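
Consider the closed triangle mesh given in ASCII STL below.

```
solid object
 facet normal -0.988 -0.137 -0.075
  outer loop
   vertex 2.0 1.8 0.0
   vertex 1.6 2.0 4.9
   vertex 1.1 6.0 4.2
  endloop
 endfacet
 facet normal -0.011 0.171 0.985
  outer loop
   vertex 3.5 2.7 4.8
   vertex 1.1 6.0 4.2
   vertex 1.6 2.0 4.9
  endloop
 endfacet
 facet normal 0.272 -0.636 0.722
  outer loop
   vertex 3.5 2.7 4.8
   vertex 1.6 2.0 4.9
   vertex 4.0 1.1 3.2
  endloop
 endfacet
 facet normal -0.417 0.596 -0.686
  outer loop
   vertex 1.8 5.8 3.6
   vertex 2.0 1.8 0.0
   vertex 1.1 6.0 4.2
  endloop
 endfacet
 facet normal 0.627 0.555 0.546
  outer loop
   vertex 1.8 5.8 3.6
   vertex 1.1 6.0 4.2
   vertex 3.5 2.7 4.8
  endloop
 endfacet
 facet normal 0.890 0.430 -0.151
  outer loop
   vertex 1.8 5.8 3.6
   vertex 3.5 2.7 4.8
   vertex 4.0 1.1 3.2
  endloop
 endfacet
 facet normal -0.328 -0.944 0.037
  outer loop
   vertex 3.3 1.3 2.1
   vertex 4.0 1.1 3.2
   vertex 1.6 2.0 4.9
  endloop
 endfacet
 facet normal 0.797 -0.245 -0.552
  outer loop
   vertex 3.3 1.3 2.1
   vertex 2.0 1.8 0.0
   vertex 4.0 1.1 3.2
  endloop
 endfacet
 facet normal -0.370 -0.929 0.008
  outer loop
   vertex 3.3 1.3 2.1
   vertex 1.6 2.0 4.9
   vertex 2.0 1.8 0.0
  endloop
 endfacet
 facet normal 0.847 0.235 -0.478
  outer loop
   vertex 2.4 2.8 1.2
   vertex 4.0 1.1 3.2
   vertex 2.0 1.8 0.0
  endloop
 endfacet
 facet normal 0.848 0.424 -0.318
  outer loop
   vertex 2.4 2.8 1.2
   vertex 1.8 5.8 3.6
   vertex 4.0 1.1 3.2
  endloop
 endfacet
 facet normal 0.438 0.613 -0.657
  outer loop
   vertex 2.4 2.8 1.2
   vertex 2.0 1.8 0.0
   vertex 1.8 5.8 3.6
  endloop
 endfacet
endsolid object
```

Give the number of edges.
18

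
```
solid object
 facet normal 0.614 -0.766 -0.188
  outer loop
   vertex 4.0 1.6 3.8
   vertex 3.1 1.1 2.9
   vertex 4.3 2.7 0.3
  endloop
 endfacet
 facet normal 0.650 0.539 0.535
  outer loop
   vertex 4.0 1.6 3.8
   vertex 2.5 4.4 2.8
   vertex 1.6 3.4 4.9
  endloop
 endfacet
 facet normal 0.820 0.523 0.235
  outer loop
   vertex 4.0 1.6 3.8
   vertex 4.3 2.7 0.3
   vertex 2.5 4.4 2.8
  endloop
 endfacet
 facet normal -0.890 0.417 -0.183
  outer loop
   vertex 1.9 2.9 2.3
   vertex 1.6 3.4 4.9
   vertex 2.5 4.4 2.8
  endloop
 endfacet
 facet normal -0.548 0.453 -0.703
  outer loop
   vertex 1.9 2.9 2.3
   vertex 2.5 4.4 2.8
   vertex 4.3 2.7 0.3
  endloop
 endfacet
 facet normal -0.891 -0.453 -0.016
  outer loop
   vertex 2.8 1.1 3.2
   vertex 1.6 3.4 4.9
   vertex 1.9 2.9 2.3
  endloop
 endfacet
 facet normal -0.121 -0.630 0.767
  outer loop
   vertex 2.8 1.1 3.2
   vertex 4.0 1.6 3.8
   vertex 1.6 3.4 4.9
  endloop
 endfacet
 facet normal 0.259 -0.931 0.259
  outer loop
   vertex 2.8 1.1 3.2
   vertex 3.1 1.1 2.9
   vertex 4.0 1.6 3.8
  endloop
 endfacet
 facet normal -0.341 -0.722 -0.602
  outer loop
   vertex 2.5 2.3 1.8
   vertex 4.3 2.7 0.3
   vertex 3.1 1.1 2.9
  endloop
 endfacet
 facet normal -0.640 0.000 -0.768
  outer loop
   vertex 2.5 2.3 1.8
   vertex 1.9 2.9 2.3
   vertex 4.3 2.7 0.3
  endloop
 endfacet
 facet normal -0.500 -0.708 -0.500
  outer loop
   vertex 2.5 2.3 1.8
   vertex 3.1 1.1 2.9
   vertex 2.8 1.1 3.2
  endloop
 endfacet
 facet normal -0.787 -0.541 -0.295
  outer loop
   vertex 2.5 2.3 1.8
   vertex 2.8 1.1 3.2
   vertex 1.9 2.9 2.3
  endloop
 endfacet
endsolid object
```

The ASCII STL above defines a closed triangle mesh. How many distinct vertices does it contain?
8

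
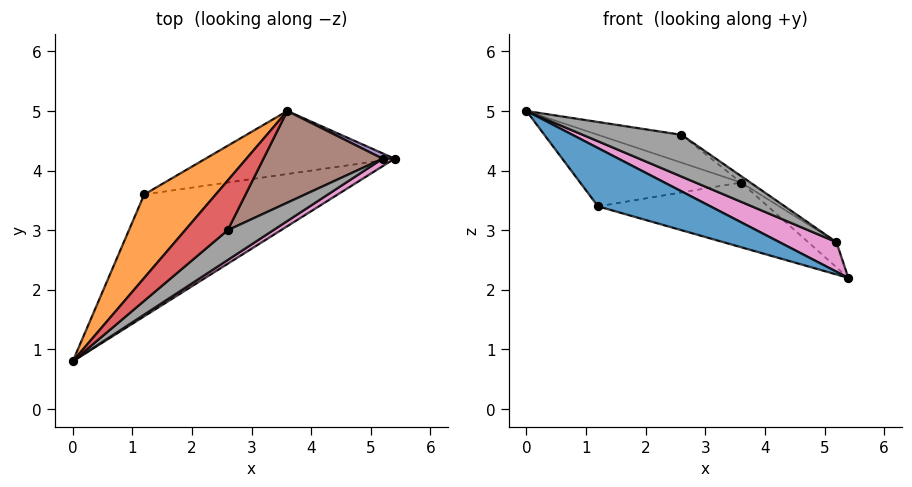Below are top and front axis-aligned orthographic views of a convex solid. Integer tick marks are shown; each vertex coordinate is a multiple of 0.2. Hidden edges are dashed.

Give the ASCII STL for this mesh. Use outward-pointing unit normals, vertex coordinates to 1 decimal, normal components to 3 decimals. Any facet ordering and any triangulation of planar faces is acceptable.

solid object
 facet normal -0.192 -0.423 -0.885
  outer loop
   vertex 1.2 3.6 3.4
   vertex 5.4 4.2 2.2
   vertex 0.0 0.8 5.0
  endloop
 endfacet
 facet normal -0.452 0.581 0.677
  outer loop
   vertex 1.2 3.6 3.4
   vertex 0.0 0.8 5.0
   vertex 3.6 5.0 3.8
  endloop
 endfacet
 facet normal -0.289 0.686 -0.668
  outer loop
   vertex 1.2 3.6 3.4
   vertex 3.6 5.0 3.8
   vertex 5.4 4.2 2.2
  endloop
 endfacet
 facet normal -0.269 0.471 0.840
  outer loop
   vertex 2.6 3.0 4.6
   vertex 3.6 5.0 3.8
   vertex 0.0 0.8 5.0
  endloop
 endfacet
 facet normal 0.526 0.832 0.175
  outer loop
   vertex 5.2 4.2 2.8
   vertex 5.4 4.2 2.2
   vertex 3.6 5.0 3.8
  endloop
 endfacet
 facet normal 0.550 0.058 0.833
  outer loop
   vertex 5.2 4.2 2.8
   vertex 3.6 5.0 3.8
   vertex 2.6 3.0 4.6
  endloop
 endfacet
 facet normal 0.594 -0.780 0.198
  outer loop
   vertex 5.2 4.2 2.8
   vertex 0.0 0.8 5.0
   vertex 5.4 4.2 2.2
  endloop
 endfacet
 facet normal 0.614 -0.642 0.459
  outer loop
   vertex 5.2 4.2 2.8
   vertex 2.6 3.0 4.6
   vertex 0.0 0.8 5.0
  endloop
 endfacet
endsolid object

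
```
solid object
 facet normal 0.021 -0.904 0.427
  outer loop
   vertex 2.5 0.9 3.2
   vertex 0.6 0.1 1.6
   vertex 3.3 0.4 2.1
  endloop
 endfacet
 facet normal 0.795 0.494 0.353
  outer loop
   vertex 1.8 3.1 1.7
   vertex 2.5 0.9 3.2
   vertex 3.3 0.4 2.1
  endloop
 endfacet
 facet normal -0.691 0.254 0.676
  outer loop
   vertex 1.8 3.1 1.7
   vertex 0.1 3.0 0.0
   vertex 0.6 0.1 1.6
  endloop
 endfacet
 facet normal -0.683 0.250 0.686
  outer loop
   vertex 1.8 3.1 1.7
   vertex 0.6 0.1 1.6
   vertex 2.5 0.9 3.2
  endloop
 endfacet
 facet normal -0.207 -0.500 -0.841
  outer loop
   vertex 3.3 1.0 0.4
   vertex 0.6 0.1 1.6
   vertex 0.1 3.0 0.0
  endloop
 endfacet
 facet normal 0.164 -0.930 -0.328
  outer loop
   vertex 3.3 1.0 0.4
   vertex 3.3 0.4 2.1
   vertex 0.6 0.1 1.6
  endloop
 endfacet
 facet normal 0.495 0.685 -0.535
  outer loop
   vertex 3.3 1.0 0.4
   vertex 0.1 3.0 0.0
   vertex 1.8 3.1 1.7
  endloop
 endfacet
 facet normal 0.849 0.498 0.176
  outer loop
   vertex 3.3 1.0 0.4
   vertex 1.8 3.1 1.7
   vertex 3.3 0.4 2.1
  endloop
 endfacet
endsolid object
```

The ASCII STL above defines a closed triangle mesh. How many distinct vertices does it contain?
6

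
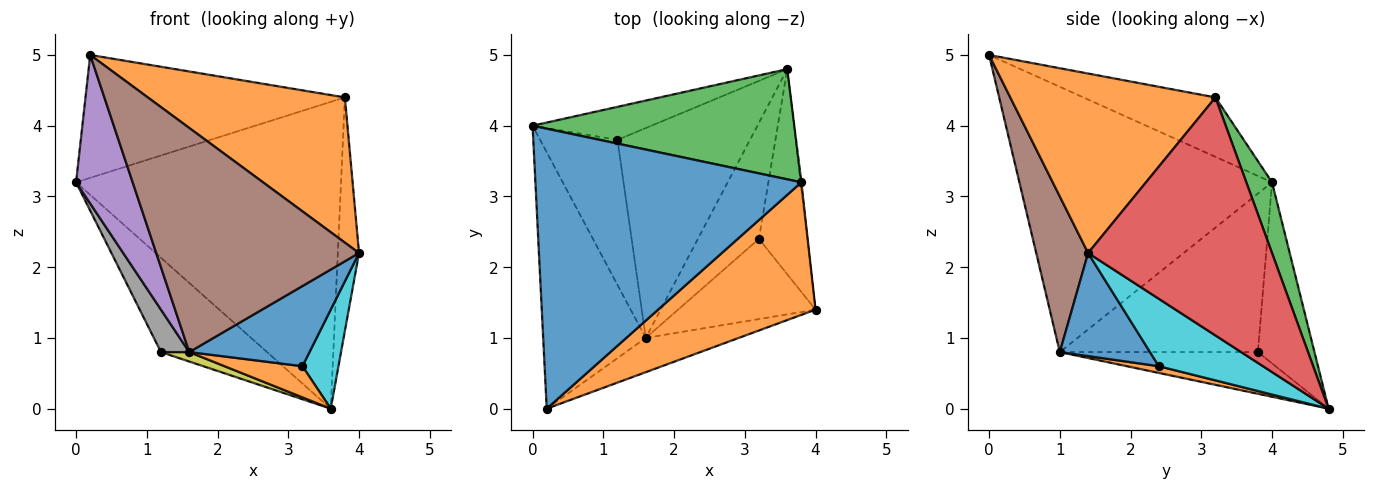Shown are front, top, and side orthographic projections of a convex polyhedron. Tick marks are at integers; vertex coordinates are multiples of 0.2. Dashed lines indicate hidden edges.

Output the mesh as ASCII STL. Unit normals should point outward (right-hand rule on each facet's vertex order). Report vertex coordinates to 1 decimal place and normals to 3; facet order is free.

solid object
 facet normal -0.200 0.394 0.897
  outer loop
   vertex 3.8 3.2 4.4
   vertex 0.0 4.0 3.2
   vertex 0.2 0.0 5.0
  endloop
 endfacet
 facet normal 0.610 -0.586 0.534
  outer loop
   vertex 3.8 3.2 4.4
   vertex 0.2 0.0 5.0
   vertex 4.0 1.4 2.2
  endloop
 endfacet
 facet normal 0.091 0.937 0.337
  outer loop
   vertex 3.8 3.2 4.4
   vertex 3.6 4.8 0.0
   vertex 0.0 4.0 3.2
  endloop
 endfacet
 facet normal 0.993 0.115 -0.003
  outer loop
   vertex 3.8 3.2 4.4
   vertex 4.0 1.4 2.2
   vertex 3.6 4.8 0.0
  endloop
 endfacet
 facet normal -0.913 -0.205 -0.353
  outer loop
   vertex 1.6 1.0 0.8
   vertex 0.2 0.0 5.0
   vertex 0.0 4.0 3.2
  endloop
 endfacet
 facet normal 0.245 -0.958 -0.146
  outer loop
   vertex 1.6 1.0 0.8
   vertex 4.0 1.4 2.2
   vertex 0.2 0.0 5.0
  endloop
 endfacet
 facet normal -0.450 0.843 -0.295
  outer loop
   vertex 1.2 3.8 0.8
   vertex 0.0 4.0 3.2
   vertex 3.6 4.8 0.0
  endloop
 endfacet
 facet normal -0.891 -0.127 -0.435
  outer loop
   vertex 1.2 3.8 0.8
   vertex 1.6 1.0 0.8
   vertex 0.0 4.0 3.2
  endloop
 endfacet
 facet normal -0.300 -0.043 -0.953
  outer loop
   vertex 1.2 3.8 0.8
   vertex 3.6 4.8 0.0
   vertex 1.6 1.0 0.8
  endloop
 endfacet
 facet normal 0.783 -0.271 -0.560
  outer loop
   vertex 3.2 2.4 0.6
   vertex 3.6 4.8 0.0
   vertex 4.0 1.4 2.2
  endloop
 endfacet
 facet normal 0.469 -0.625 -0.625
  outer loop
   vertex 3.2 2.4 0.6
   vertex 4.0 1.4 2.2
   vertex 1.6 1.0 0.8
  endloop
 endfacet
 facet normal 0.105 -0.258 -0.960
  outer loop
   vertex 3.2 2.4 0.6
   vertex 1.6 1.0 0.8
   vertex 3.6 4.8 0.0
  endloop
 endfacet
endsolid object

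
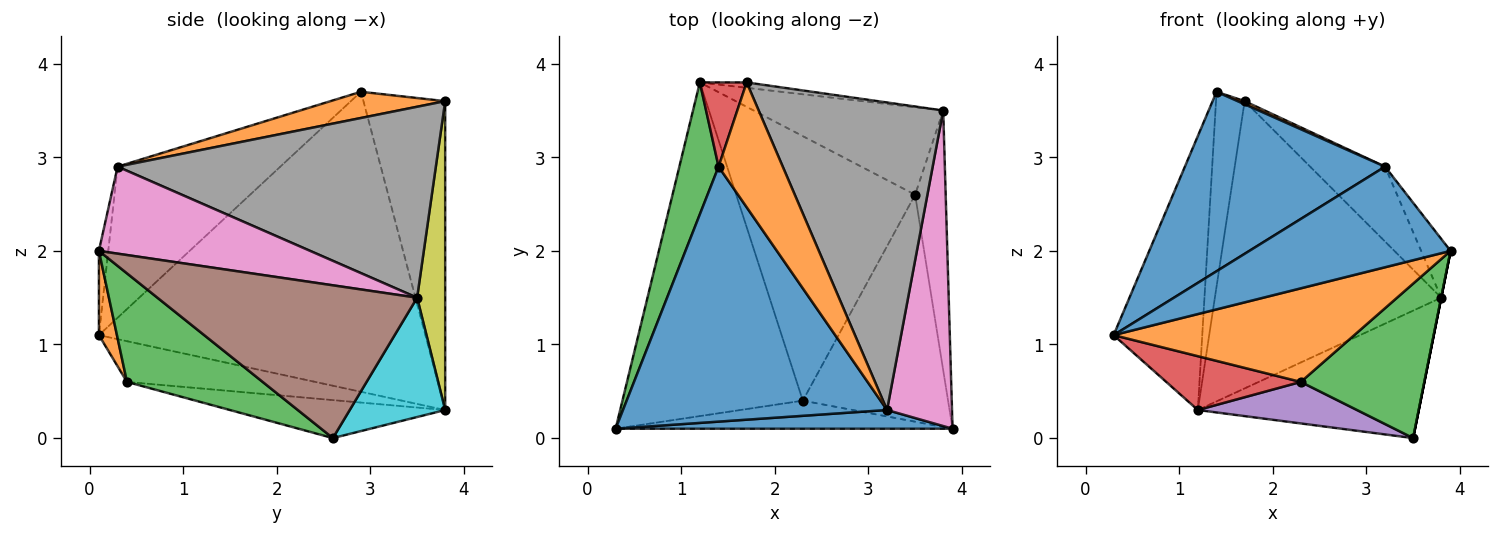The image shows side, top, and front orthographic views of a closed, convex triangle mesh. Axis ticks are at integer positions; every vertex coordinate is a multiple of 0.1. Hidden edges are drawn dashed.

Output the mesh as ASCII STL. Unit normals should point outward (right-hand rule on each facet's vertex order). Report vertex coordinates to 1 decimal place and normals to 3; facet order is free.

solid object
 facet normal -0.046 -0.982 0.183
  outer loop
   vertex 3.2 0.3 2.9
   vertex 0.3 0.1 1.1
   vertex 3.9 0.1 2.0
  endloop
 endfacet
 facet normal 0.072 -0.955 -0.287
  outer loop
   vertex 2.3 0.4 0.6
   vertex 3.9 0.1 2.0
   vertex 0.3 0.1 1.1
  endloop
 endfacet
 facet normal 0.526 -0.479 -0.703
  outer loop
   vertex 2.3 0.4 0.6
   vertex 3.5 2.6 0.0
   vertex 3.9 0.1 2.0
  endloop
 endfacet
 facet normal -0.218 -0.155 -0.964
  outer loop
   vertex 2.3 0.4 0.6
   vertex 0.3 0.1 1.1
   vertex 1.2 3.8 0.3
  endloop
 endfacet
 facet normal -0.205 -0.152 -0.967
  outer loop
   vertex 2.3 0.4 0.6
   vertex 1.2 3.8 0.3
   vertex 3.5 2.6 0.0
  endloop
 endfacet
 facet normal 0.981 0.000 -0.196
  outer loop
   vertex 3.8 3.5 1.5
   vertex 3.9 0.1 2.0
   vertex 3.5 2.6 0.0
  endloop
 endfacet
 facet normal 0.796 0.111 0.595
  outer loop
   vertex 3.8 3.5 1.5
   vertex 3.2 0.3 2.9
   vertex 3.9 0.1 2.0
  endloop
 endfacet
 facet normal 0.709 0.167 0.685
  outer loop
   vertex 3.8 3.5 1.5
   vertex 1.7 3.8 3.6
   vertex 3.2 0.3 2.9
  endloop
 endfacet
 facet normal 0.123 0.992 -0.019
  outer loop
   vertex 3.8 3.5 1.5
   vertex 1.2 3.8 0.3
   vertex 1.7 3.8 3.6
  endloop
 endfacet
 facet normal 0.336 0.777 -0.533
  outer loop
   vertex 3.8 3.5 1.5
   vertex 3.5 2.6 0.0
   vertex 1.2 3.8 0.3
  endloop
 endfacet
 facet normal -0.424 -0.521 0.741
  outer loop
   vertex 1.4 2.9 3.7
   vertex 0.3 0.1 1.1
   vertex 3.2 0.3 2.9
  endloop
 endfacet
 facet normal 0.378 -0.023 0.926
  outer loop
   vertex 1.4 2.9 3.7
   vertex 3.2 0.3 2.9
   vertex 1.7 3.8 3.6
  endloop
 endfacet
 facet normal -0.957 0.260 0.125
  outer loop
   vertex 1.4 2.9 3.7
   vertex 1.2 3.8 0.3
   vertex 0.3 0.1 1.1
  endloop
 endfacet
 facet normal -0.934 0.327 0.142
  outer loop
   vertex 1.4 2.9 3.7
   vertex 1.7 3.8 3.6
   vertex 1.2 3.8 0.3
  endloop
 endfacet
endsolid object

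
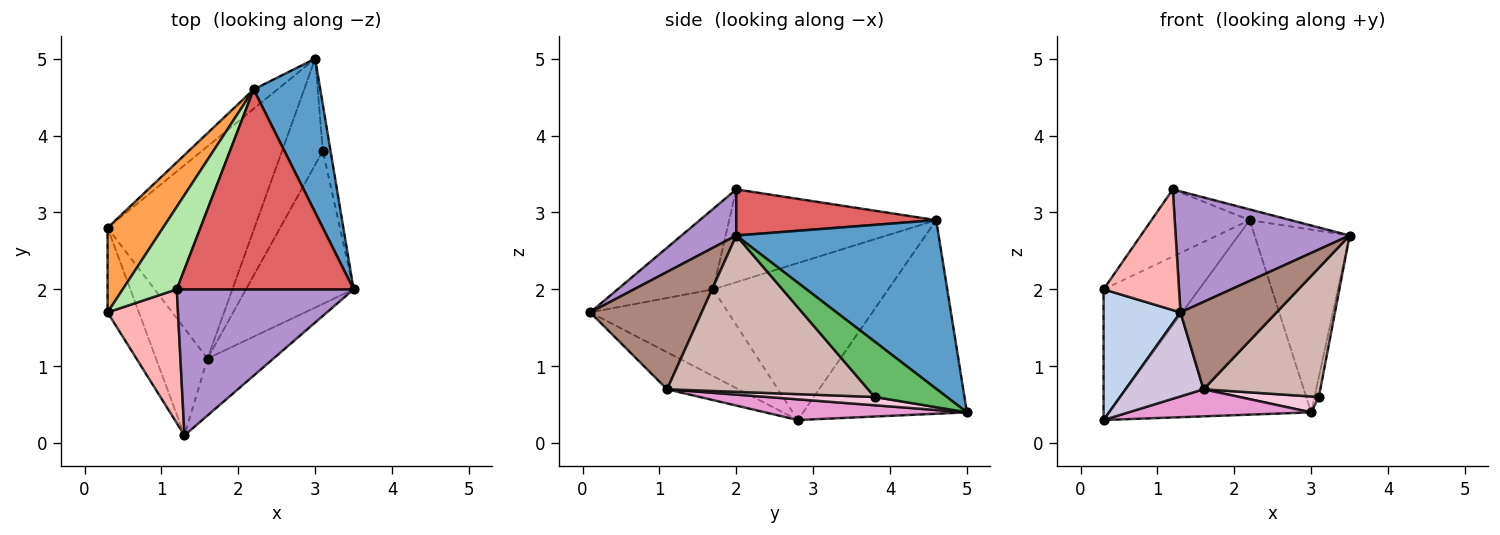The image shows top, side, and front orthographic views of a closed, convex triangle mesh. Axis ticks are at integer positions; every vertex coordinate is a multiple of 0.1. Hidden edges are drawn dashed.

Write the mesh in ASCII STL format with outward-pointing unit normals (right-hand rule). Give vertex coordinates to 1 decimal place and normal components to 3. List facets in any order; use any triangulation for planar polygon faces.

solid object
 facet normal 0.852 0.400 0.337
  outer loop
   vertex 2.2 4.6 2.9
   vertex 3.5 2.0 2.7
   vertex 3.0 5.0 0.4
  endloop
 endfacet
 facet normal -0.833 -0.464 -0.300
  outer loop
   vertex 0.3 2.8 0.3
   vertex 1.3 0.1 1.7
   vertex 0.3 1.7 2.0
  endloop
 endfacet
 facet normal -0.838 0.457 0.296
  outer loop
   vertex 0.3 2.8 0.3
   vertex 0.3 1.7 2.0
   vertex 2.2 4.6 2.9
  endloop
 endfacet
 facet normal -0.628 0.774 -0.077
  outer loop
   vertex 0.3 2.8 0.3
   vertex 2.2 4.6 2.9
   vertex 3.0 5.0 0.4
  endloop
 endfacet
 facet normal 0.989 0.060 -0.137
  outer loop
   vertex 3.1 3.8 0.6
   vertex 3.0 5.0 0.4
   vertex 3.5 2.0 2.7
  endloop
 endfacet
 facet normal -0.799 0.379 0.466
  outer loop
   vertex 1.2 2.0 3.3
   vertex 2.2 4.6 2.9
   vertex 0.3 1.7 2.0
  endloop
 endfacet
 facet normal 0.252 0.052 0.966
  outer loop
   vertex 1.2 2.0 3.3
   vertex 3.5 2.0 2.7
   vertex 2.2 4.6 2.9
  endloop
 endfacet
 facet normal -0.647 -0.511 0.566
  outer loop
   vertex 1.2 2.0 3.3
   vertex 0.3 1.7 2.0
   vertex 1.3 0.1 1.7
  endloop
 endfacet
 facet normal 0.197 -0.625 0.755
  outer loop
   vertex 1.2 2.0 3.3
   vertex 1.3 0.1 1.7
   vertex 3.5 2.0 2.7
  endloop
 endfacet
 facet normal -0.492 -0.537 -0.685
  outer loop
   vertex 1.6 1.1 0.7
   vertex 1.3 0.1 1.7
   vertex 0.3 2.8 0.3
  endloop
 endfacet
 facet normal 0.697 -0.601 -0.392
  outer loop
   vertex 1.6 1.1 0.7
   vertex 3.5 2.0 2.7
   vertex 1.3 0.1 1.7
  endloop
 endfacet
 facet normal 0.743 -0.432 -0.512
  outer loop
   vertex 1.6 1.1 0.7
   vertex 3.1 3.8 0.6
   vertex 3.5 2.0 2.7
  endloop
 endfacet
 facet normal 0.138 -0.125 -0.982
  outer loop
   vertex 1.6 1.1 0.7
   vertex 0.3 2.8 0.3
   vertex 3.0 5.0 0.4
  endloop
 endfacet
 facet normal 0.197 -0.145 -0.970
  outer loop
   vertex 1.6 1.1 0.7
   vertex 3.0 5.0 0.4
   vertex 3.1 3.8 0.6
  endloop
 endfacet
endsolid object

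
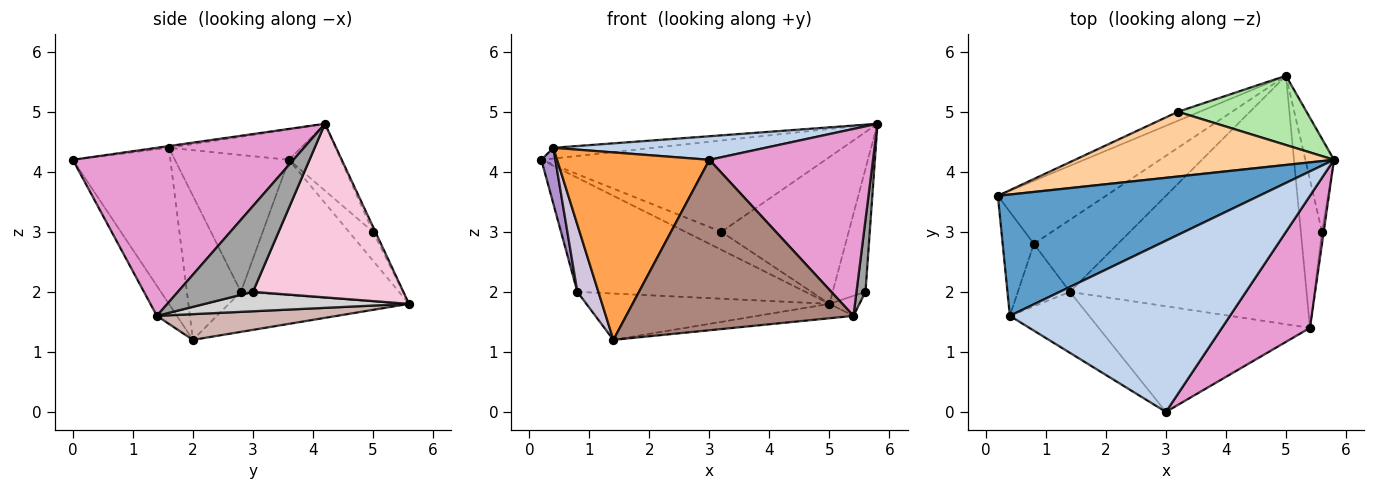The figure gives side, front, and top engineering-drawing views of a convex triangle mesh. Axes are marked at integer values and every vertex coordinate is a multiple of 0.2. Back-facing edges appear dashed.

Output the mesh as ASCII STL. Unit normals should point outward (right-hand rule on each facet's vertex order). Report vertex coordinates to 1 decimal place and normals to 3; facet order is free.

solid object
 facet normal -0.115 0.087 0.989
  outer loop
   vertex 0.4 1.6 4.4
   vertex 5.8 4.2 4.8
   vertex 0.2 3.6 4.2
  endloop
 endfacet
 facet normal -0.008 -0.136 0.991
  outer loop
   vertex 0.4 1.6 4.4
   vertex 3.0 0.0 4.2
   vertex 5.8 4.2 4.8
  endloop
 endfacet
 facet normal -0.520 -0.812 -0.264
  outer loop
   vertex 0.4 1.6 4.4
   vertex 1.4 2.0 1.2
   vertex 3.0 0.0 4.2
  endloop
 endfacet
 facet normal -0.148 0.807 0.572
  outer loop
   vertex 3.2 5.0 3.0
   vertex 0.2 3.6 4.2
   vertex 5.8 4.2 4.8
  endloop
 endfacet
 facet normal -0.512 0.768 -0.384
  outer loop
   vertex 3.2 5.0 3.0
   vertex 5.0 5.6 1.8
   vertex 0.2 3.6 4.2
  endloop
 endfacet
 facet normal -0.017 0.904 0.427
  outer loop
   vertex 3.2 5.0 3.0
   vertex 5.8 4.2 4.8
   vertex 5.0 5.6 1.8
  endloop
 endfacet
 facet normal -0.519 0.748 -0.414
  outer loop
   vertex 0.8 2.8 2.0
   vertex 0.2 3.6 4.2
   vertex 5.0 5.6 1.8
  endloop
 endfacet
 facet normal -0.372 0.502 -0.781
  outer loop
   vertex 0.8 2.8 2.0
   vertex 5.0 5.6 1.8
   vertex 1.4 2.0 1.2
  endloop
 endfacet
 facet normal -0.968 -0.119 -0.221
  outer loop
   vertex 0.8 2.8 2.0
   vertex 0.4 1.6 4.4
   vertex 0.2 3.6 4.2
  endloop
 endfacet
 facet normal -0.883 -0.344 -0.319
  outer loop
   vertex 0.8 2.8 2.0
   vertex 1.4 2.0 1.2
   vertex 0.4 1.6 4.4
  endloop
 endfacet
 facet normal -0.075 -0.848 -0.525
  outer loop
   vertex 5.4 1.4 1.6
   vertex 3.0 0.0 4.2
   vertex 1.4 2.0 1.2
  endloop
 endfacet
 facet normal 0.108 0.058 -0.992
  outer loop
   vertex 5.4 1.4 1.6
   vertex 1.4 2.0 1.2
   vertex 5.0 5.6 1.8
  endloop
 endfacet
 facet normal 0.740 -0.549 0.388
  outer loop
   vertex 5.4 1.4 1.6
   vertex 5.8 4.2 4.8
   vertex 3.0 0.0 4.2
  endloop
 endfacet
 facet normal 0.965 0.210 -0.159
  outer loop
   vertex 5.6 3.0 2.0
   vertex 5.0 5.6 1.8
   vertex 5.8 4.2 4.8
  endloop
 endfacet
 facet normal 0.993 -0.119 -0.020
  outer loop
   vertex 5.6 3.0 2.0
   vertex 5.8 4.2 4.8
   vertex 5.4 1.4 1.6
  endloop
 endfacet
 facet normal 0.673 0.099 -0.733
  outer loop
   vertex 5.6 3.0 2.0
   vertex 5.4 1.4 1.6
   vertex 5.0 5.6 1.8
  endloop
 endfacet
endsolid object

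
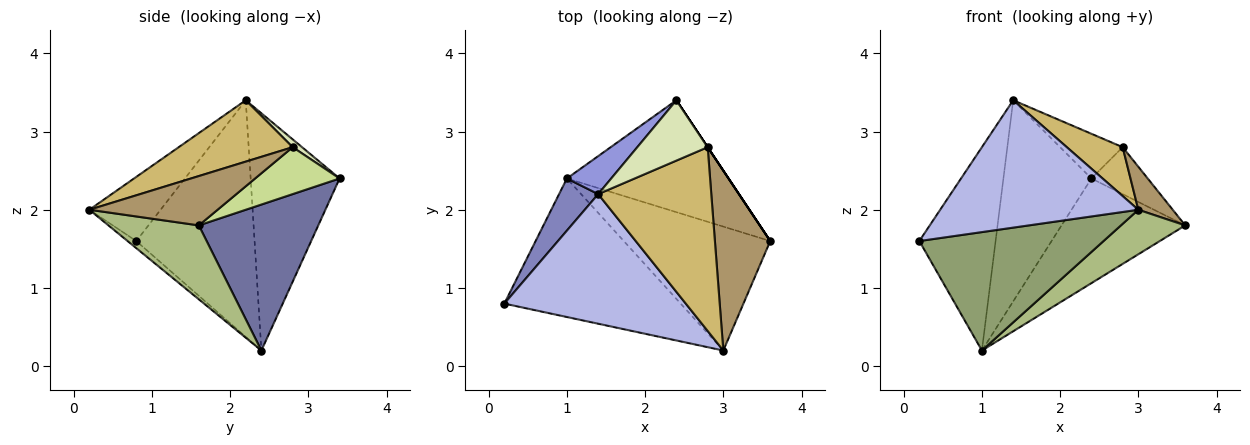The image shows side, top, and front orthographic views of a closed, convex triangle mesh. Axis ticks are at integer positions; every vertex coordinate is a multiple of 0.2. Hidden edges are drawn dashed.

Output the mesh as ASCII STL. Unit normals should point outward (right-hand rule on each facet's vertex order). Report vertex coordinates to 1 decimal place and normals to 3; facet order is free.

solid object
 facet normal 0.551 0.570 -0.610
  outer loop
   vertex 1.0 2.4 0.2
   vertex 2.4 3.4 2.4
   vertex 3.6 1.6 1.8
  endloop
 endfacet
 facet normal -0.833 0.537 0.138
  outer loop
   vertex 1.4 2.2 3.4
   vertex 1.0 2.4 0.2
   vertex 0.2 0.8 1.6
  endloop
 endfacet
 facet normal -0.705 0.697 0.132
  outer loop
   vertex 1.4 2.2 3.4
   vertex 2.4 3.4 2.4
   vertex 1.0 2.4 0.2
  endloop
 endfacet
 facet normal -0.244 -0.680 0.692
  outer loop
   vertex 3.0 0.2 2.0
   vertex 1.4 2.2 3.4
   vertex 0.2 0.8 1.6
  endloop
 endfacet
 facet normal -0.031 -0.649 -0.760
  outer loop
   vertex 3.0 0.2 2.0
   vertex 0.2 0.8 1.6
   vertex 1.0 2.4 0.2
  endloop
 endfacet
 facet normal 0.429 -0.305 -0.850
  outer loop
   vertex 3.0 0.2 2.0
   vertex 1.0 2.4 0.2
   vertex 3.6 1.6 1.8
  endloop
 endfacet
 facet normal 0.832 0.555 0.000
  outer loop
   vertex 2.8 2.8 2.8
   vertex 3.6 1.6 1.8
   vertex 2.4 3.4 2.4
  endloop
 endfacet
 facet normal 0.089 0.593 0.800
  outer loop
   vertex 2.8 2.8 2.8
   vertex 2.4 3.4 2.4
   vertex 1.4 2.2 3.4
  endloop
 endfacet
 facet normal 0.655 -0.176 0.735
  outer loop
   vertex 2.8 2.8 2.8
   vertex 3.0 0.2 2.0
   vertex 3.6 1.6 1.8
  endloop
 endfacet
 facet normal 0.464 -0.228 0.856
  outer loop
   vertex 2.8 2.8 2.8
   vertex 1.4 2.2 3.4
   vertex 3.0 0.2 2.0
  endloop
 endfacet
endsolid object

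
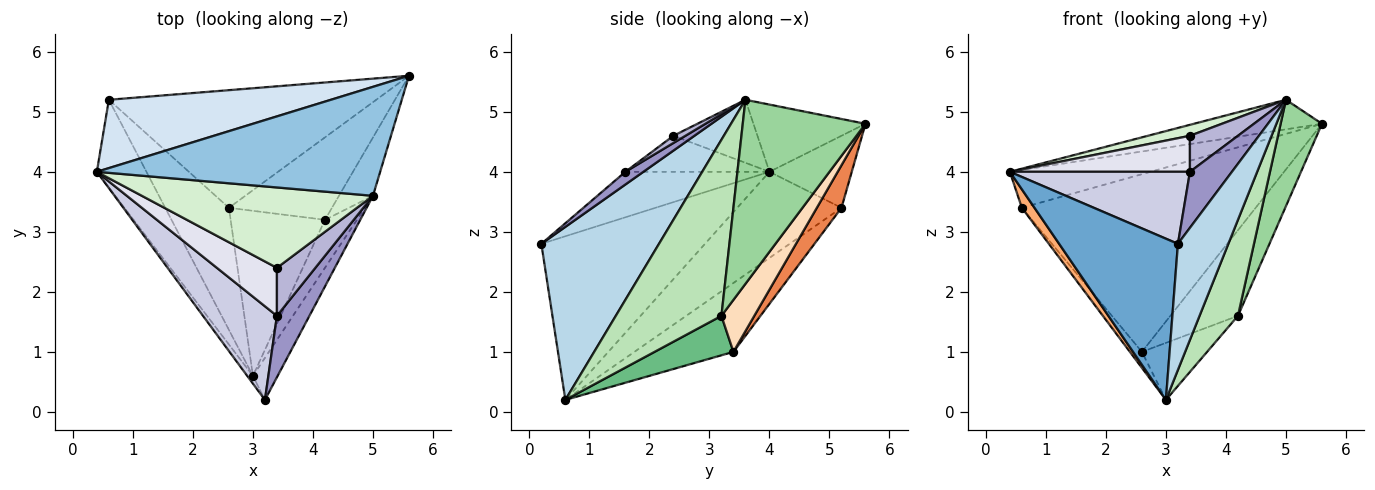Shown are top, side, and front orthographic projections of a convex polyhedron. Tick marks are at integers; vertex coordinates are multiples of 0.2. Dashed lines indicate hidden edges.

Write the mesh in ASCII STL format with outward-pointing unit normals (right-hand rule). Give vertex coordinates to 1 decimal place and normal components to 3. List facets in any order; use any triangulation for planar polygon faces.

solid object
 facet normal -0.809 -0.587 -0.028
  outer loop
   vertex 3.0 0.6 0.2
   vertex 3.2 0.2 2.8
   vertex 0.4 4.0 4.0
  endloop
 endfacet
 facet normal -0.223 0.255 0.941
  outer loop
   vertex 5.0 3.6 5.2
   vertex 5.6 5.6 4.8
   vertex 0.4 4.0 4.0
  endloop
 endfacet
 facet normal 0.911 -0.391 -0.130
  outer loop
   vertex 5.0 3.6 5.2
   vertex 3.2 0.2 2.8
   vertex 3.0 0.6 0.2
  endloop
 endfacet
 facet normal -0.273 0.466 0.842
  outer loop
   vertex 0.6 5.2 3.4
   vertex 0.4 4.0 4.0
   vertex 5.6 5.6 4.8
  endloop
 endfacet
 facet normal 0.088 0.831 -0.550
  outer loop
   vertex 0.6 5.2 3.4
   vertex 5.6 5.6 4.8
   vertex 2.6 3.4 1.0
  endloop
 endfacet
 facet normal -0.862 -0.104 -0.496
  outer loop
   vertex 0.6 5.2 3.4
   vertex 3.0 0.6 0.2
   vertex 0.4 4.0 4.0
  endloop
 endfacet
 facet normal -0.731 0.089 -0.676
  outer loop
   vertex 0.6 5.2 3.4
   vertex 2.6 3.4 1.0
   vertex 3.0 0.6 0.2
  endloop
 endfacet
 facet normal 0.330 0.680 -0.655
  outer loop
   vertex 4.2 3.2 1.6
   vertex 2.6 3.4 1.0
   vertex 5.6 5.6 4.8
  endloop
 endfacet
 facet normal 0.368 0.304 -0.879
  outer loop
   vertex 4.2 3.2 1.6
   vertex 3.0 0.6 0.2
   vertex 2.6 3.4 1.0
  endloop
 endfacet
 facet normal 0.933 -0.315 -0.172
  outer loop
   vertex 4.2 3.2 1.6
   vertex 5.6 5.6 4.8
   vertex 5.0 3.6 5.2
  endloop
 endfacet
 facet normal 0.926 -0.337 -0.168
  outer loop
   vertex 4.2 3.2 1.6
   vertex 5.0 3.6 5.2
   vertex 3.0 0.6 0.2
  endloop
 endfacet
 facet normal -0.261 -0.130 0.957
  outer loop
   vertex 3.4 2.4 4.6
   vertex 5.0 3.6 5.2
   vertex 0.4 4.0 4.0
  endloop
 endfacet
 facet normal 0.278 -0.648 0.709
  outer loop
   vertex 3.4 1.6 4.0
   vertex 3.2 0.2 2.8
   vertex 5.0 3.6 5.2
  endloop
 endfacet
 facet normal 0.148 -0.593 0.791
  outer loop
   vertex 3.4 1.6 4.0
   vertex 5.0 3.6 5.2
   vertex 3.4 2.4 4.6
  endloop
 endfacet
 facet normal -0.438 -0.548 0.712
  outer loop
   vertex 3.4 1.6 4.0
   vertex 0.4 4.0 4.0
   vertex 3.2 0.2 2.8
  endloop
 endfacet
 facet normal -0.433 -0.541 0.721
  outer loop
   vertex 3.4 1.6 4.0
   vertex 3.4 2.4 4.6
   vertex 0.4 4.0 4.0
  endloop
 endfacet
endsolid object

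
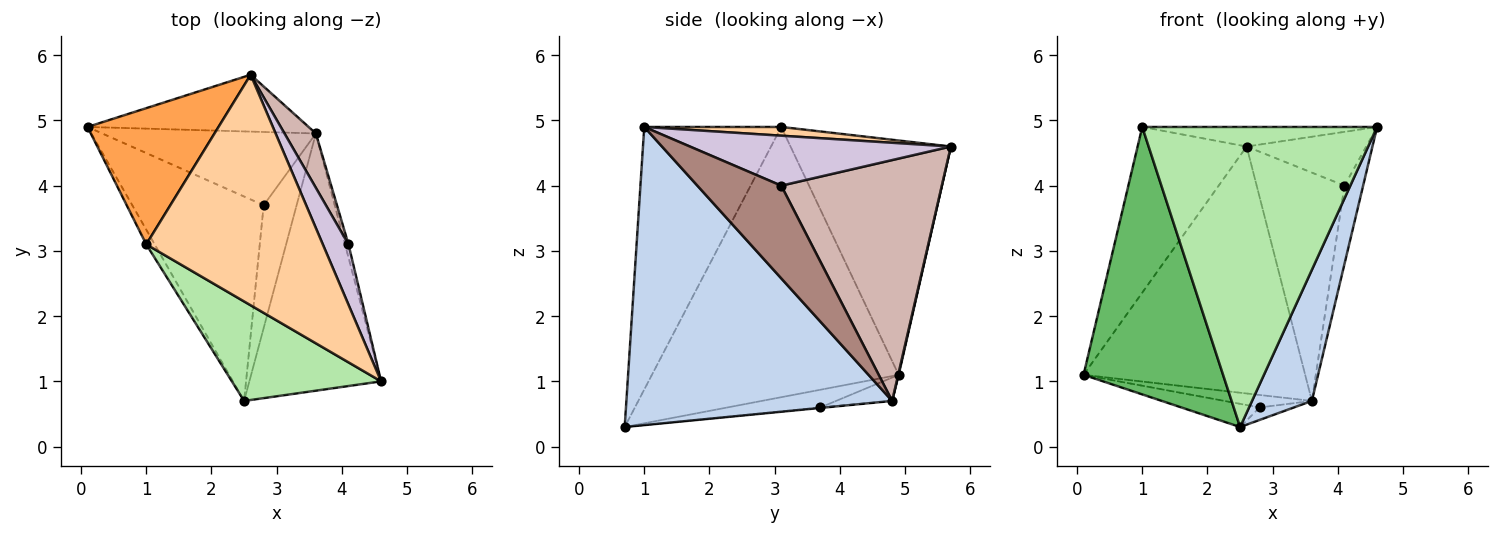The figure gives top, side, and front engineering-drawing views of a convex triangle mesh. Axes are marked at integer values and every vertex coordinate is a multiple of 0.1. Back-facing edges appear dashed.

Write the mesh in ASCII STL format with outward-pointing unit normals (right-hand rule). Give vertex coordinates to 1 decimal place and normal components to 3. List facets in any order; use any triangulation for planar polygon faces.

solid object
 facet normal 0.002 0.975 -0.224
  outer loop
   vertex 3.6 4.8 0.7
   vertex 0.1 4.9 1.1
   vertex 2.6 5.7 4.6
  endloop
 endfacet
 facet normal 0.896 -0.202 -0.396
  outer loop
   vertex 3.6 4.8 0.7
   vertex 4.6 1.0 4.9
   vertex 2.5 0.7 0.3
  endloop
 endfacet
 facet normal -0.751 0.510 0.420
  outer loop
   vertex 1.0 3.1 4.9
   vertex 2.6 5.7 4.6
   vertex 0.1 4.9 1.1
  endloop
 endfacet
 facet normal 0.049 0.084 0.995
  outer loop
   vertex 1.0 3.1 4.9
   vertex 4.6 1.0 4.9
   vertex 2.6 5.7 4.6
  endloop
 endfacet
 facet normal -0.870 -0.492 -0.027
  outer loop
   vertex 1.0 3.1 4.9
   vertex 0.1 4.9 1.1
   vertex 2.5 0.7 0.3
  endloop
 endfacet
 facet normal -0.484 -0.830 0.275
  outer loop
   vertex 1.0 3.1 4.9
   vertex 2.5 0.7 0.3
   vertex 4.6 1.0 4.9
  endloop
 endfacet
 facet normal -0.133 0.112 -0.985
  outer loop
   vertex 2.8 3.7 0.6
   vertex 2.5 0.7 0.3
   vertex 0.1 4.9 1.1
  endloop
 endfacet
 facet normal -0.107 0.167 -0.980
  outer loop
   vertex 2.8 3.7 0.6
   vertex 0.1 4.9 1.1
   vertex 3.6 4.8 0.7
  endloop
 endfacet
 facet normal -0.014 0.101 -0.995
  outer loop
   vertex 2.8 3.7 0.6
   vertex 3.6 4.8 0.7
   vertex 2.5 0.7 0.3
  endloop
 endfacet
 facet normal 0.824 0.377 0.423
  outer loop
   vertex 4.1 3.1 4.0
   vertex 2.6 5.7 4.6
   vertex 4.6 1.0 4.9
  endloop
 endfacet
 facet normal 0.976 0.217 -0.036
  outer loop
   vertex 4.1 3.1 4.0
   vertex 4.6 1.0 4.9
   vertex 3.6 4.8 0.7
  endloop
 endfacet
 facet normal 0.872 0.477 0.114
  outer loop
   vertex 4.1 3.1 4.0
   vertex 3.6 4.8 0.7
   vertex 2.6 5.7 4.6
  endloop
 endfacet
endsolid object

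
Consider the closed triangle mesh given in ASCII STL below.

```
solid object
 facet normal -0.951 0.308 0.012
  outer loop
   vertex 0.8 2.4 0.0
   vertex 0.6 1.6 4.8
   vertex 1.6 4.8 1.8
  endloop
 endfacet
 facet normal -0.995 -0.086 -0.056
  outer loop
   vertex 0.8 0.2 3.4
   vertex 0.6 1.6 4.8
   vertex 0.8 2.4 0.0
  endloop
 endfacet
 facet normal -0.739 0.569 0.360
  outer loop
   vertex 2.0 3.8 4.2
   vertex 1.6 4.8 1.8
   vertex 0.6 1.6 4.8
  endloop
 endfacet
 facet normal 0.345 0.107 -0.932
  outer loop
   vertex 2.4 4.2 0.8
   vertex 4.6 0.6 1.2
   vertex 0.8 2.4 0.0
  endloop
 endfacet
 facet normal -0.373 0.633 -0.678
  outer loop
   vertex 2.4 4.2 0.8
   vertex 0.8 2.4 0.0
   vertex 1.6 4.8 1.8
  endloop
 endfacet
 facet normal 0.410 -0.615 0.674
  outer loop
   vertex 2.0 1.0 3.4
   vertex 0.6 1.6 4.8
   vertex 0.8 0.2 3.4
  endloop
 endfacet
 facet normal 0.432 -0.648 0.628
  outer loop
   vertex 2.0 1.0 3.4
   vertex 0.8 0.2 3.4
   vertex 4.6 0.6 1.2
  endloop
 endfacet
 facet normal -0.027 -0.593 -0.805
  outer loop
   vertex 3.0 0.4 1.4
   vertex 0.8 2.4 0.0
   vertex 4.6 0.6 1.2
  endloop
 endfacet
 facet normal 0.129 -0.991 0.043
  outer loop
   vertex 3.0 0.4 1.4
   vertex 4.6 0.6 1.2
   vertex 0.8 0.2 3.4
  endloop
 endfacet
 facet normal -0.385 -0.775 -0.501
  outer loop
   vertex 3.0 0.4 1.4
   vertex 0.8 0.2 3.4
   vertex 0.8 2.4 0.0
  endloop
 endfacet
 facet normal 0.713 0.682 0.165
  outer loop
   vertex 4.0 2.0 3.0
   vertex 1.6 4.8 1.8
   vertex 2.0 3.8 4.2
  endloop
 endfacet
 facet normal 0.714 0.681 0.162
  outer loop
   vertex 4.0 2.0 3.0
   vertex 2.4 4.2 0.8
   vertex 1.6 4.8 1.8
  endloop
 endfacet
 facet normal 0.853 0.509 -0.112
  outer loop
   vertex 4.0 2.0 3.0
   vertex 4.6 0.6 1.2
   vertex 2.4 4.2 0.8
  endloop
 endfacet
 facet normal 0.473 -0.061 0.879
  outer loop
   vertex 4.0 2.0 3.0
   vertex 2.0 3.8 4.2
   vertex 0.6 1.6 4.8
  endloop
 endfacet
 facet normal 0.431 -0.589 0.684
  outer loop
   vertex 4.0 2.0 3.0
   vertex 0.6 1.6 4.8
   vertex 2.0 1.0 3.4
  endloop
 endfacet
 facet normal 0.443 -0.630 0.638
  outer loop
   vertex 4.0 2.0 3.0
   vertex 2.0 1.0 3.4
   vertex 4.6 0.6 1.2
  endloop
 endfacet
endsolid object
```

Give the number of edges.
24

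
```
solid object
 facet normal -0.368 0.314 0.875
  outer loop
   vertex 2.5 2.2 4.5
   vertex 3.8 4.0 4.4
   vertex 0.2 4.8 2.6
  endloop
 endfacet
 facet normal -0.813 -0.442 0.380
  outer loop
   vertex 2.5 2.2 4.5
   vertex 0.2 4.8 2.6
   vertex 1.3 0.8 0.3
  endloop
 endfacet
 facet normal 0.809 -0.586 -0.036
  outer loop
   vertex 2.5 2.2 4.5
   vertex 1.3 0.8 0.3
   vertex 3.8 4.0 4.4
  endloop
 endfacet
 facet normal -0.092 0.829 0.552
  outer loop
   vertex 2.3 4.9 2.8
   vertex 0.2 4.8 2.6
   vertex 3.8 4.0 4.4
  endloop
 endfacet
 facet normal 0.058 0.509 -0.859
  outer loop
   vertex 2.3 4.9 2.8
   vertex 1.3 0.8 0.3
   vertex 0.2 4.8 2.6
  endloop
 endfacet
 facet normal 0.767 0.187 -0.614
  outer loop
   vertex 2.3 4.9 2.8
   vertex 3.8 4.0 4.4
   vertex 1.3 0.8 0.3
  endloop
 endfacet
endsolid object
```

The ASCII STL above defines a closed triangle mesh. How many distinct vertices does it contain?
5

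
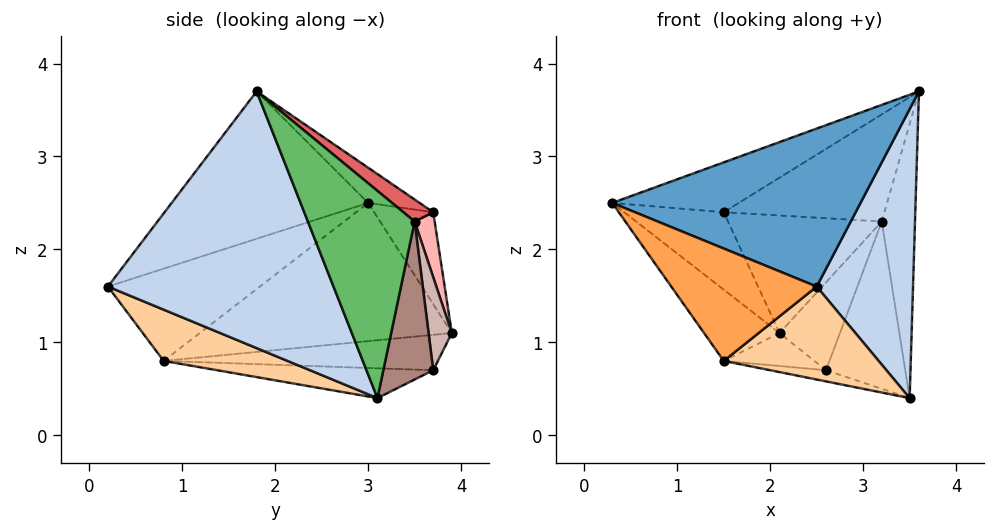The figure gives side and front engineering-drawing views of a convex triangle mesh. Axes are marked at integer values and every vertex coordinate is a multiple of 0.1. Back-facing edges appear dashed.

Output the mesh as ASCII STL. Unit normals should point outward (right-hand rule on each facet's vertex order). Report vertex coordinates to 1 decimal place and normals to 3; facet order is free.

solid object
 facet normal -0.456 -0.576 0.678
  outer loop
   vertex 2.5 0.2 1.6
   vertex 3.6 1.8 3.7
   vertex 0.3 3.0 2.5
  endloop
 endfacet
 facet normal 0.905 -0.386 -0.180
  outer loop
   vertex 3.5 3.1 0.4
   vertex 3.6 1.8 3.7
   vertex 2.5 0.2 1.6
  endloop
 endfacet
 facet normal -0.674 -0.645 0.359
  outer loop
   vertex 1.5 0.8 0.8
   vertex 2.5 0.2 1.6
   vertex 0.3 3.0 2.5
  endloop
 endfacet
 facet normal 0.369 -0.461 -0.807
  outer loop
   vertex 1.5 0.8 0.8
   vertex 3.5 3.1 0.4
   vertex 2.5 0.2 1.6
  endloop
 endfacet
 facet normal 0.951 0.296 0.088
  outer loop
   vertex 3.2 3.5 2.3
   vertex 3.6 1.8 3.7
   vertex 3.5 3.1 0.4
  endloop
 endfacet
 facet normal -0.171 0.421 0.891
  outer loop
   vertex 1.5 3.7 2.4
   vertex 0.3 3.0 2.5
   vertex 3.6 1.8 3.7
  endloop
 endfacet
 facet normal 0.120 0.648 0.752
  outer loop
   vertex 1.5 3.7 2.4
   vertex 3.6 1.8 3.7
   vertex 3.2 3.5 2.3
  endloop
 endfacet
 facet normal 0.126 0.970 0.208
  outer loop
   vertex 2.1 3.9 1.1
   vertex 1.5 3.7 2.4
   vertex 3.2 3.5 2.3
  endloop
 endfacet
 facet normal -0.508 0.855 -0.103
  outer loop
   vertex 2.1 3.9 1.1
   vertex 0.3 3.0 2.5
   vertex 1.5 3.7 2.4
  endloop
 endfacet
 facet normal -0.662 0.198 -0.723
  outer loop
   vertex 2.1 3.9 1.1
   vertex 1.5 0.8 0.8
   vertex 0.3 3.0 2.5
  endloop
 endfacet
 facet normal 0.530 0.843 -0.094
  outer loop
   vertex 2.6 3.7 0.7
   vertex 3.2 3.5 2.3
   vertex 3.5 3.1 0.4
  endloop
 endfacet
 facet normal 0.359 0.933 -0.018
  outer loop
   vertex 2.6 3.7 0.7
   vertex 2.1 3.9 1.1
   vertex 3.2 3.5 2.3
  endloop
 endfacet
 facet normal -0.273 0.070 -0.959
  outer loop
   vertex 2.6 3.7 0.7
   vertex 3.5 3.1 0.4
   vertex 1.5 0.8 0.8
  endloop
 endfacet
 facet normal -0.567 0.187 -0.802
  outer loop
   vertex 2.6 3.7 0.7
   vertex 1.5 0.8 0.8
   vertex 2.1 3.9 1.1
  endloop
 endfacet
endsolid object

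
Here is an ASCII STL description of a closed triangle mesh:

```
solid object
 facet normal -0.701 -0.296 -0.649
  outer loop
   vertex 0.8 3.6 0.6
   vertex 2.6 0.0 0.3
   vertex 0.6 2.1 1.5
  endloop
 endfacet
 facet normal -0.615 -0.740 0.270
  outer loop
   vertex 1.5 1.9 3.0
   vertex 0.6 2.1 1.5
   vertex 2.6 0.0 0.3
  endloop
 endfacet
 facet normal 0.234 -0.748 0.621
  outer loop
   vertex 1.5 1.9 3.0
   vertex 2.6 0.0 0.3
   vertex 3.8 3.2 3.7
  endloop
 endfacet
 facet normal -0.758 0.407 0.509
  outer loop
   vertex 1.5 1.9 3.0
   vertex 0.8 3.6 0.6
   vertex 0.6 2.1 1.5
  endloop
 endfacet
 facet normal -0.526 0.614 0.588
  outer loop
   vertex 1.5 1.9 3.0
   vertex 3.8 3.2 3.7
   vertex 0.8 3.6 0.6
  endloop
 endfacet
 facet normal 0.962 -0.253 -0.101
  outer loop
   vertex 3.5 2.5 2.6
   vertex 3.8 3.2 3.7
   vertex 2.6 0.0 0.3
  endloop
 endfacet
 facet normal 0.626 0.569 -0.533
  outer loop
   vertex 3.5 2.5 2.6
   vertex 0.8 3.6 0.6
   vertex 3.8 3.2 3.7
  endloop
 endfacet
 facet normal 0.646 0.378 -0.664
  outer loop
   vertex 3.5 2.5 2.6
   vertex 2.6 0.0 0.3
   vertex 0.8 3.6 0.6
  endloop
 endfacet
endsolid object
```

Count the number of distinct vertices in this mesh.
6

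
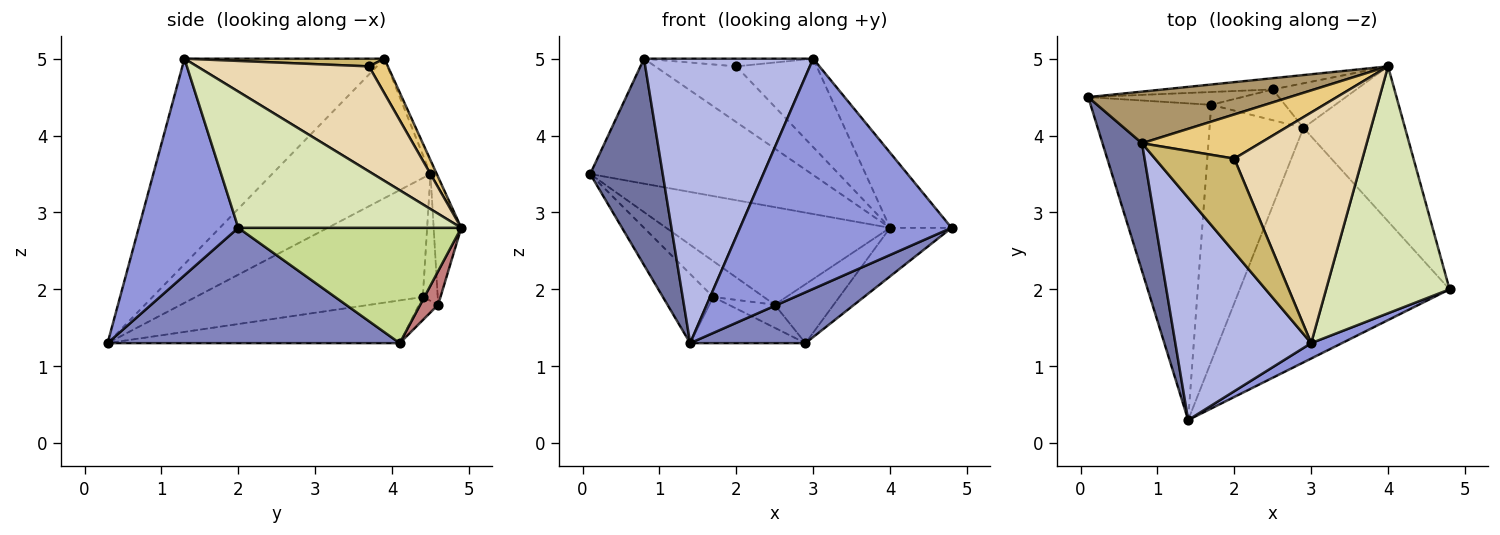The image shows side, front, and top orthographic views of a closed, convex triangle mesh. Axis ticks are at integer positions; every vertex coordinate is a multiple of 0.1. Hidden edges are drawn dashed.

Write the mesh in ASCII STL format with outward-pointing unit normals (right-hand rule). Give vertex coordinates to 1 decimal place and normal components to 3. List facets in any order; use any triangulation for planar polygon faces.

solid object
 facet normal -0.880 -0.403 0.250
  outer loop
   vertex 0.8 3.9 5.0
   vertex 0.1 4.5 3.5
   vertex 1.4 0.3 1.3
  endloop
 endfacet
 facet normal 0.473 -0.187 -0.861
  outer loop
   vertex 2.9 4.1 1.3
   vertex 4.8 2.0 2.8
   vertex 1.4 0.3 1.3
  endloop
 endfacet
 facet normal 0.425 -0.903 0.060
  outer loop
   vertex 3.0 1.3 5.0
   vertex 1.4 0.3 1.3
   vertex 4.8 2.0 2.8
  endloop
 endfacet
 facet normal -0.682 -0.577 0.451
  outer loop
   vertex 3.0 1.3 5.0
   vertex 0.8 3.9 5.0
   vertex 1.4 0.3 1.3
  endloop
 endfacet
 facet normal -0.694 0.154 -0.703
  outer loop
   vertex 1.7 4.4 1.9
   vertex 1.4 0.3 1.3
   vertex 0.1 4.5 3.5
  endloop
 endfacet
 facet normal -0.409 0.161 -0.898
  outer loop
   vertex 1.7 4.4 1.9
   vertex 2.9 4.1 1.3
   vertex 1.4 0.3 1.3
  endloop
 endfacet
 facet normal 0.735 0.203 -0.647
  outer loop
   vertex 4.0 4.9 2.8
   vertex 4.8 2.0 2.8
   vertex 2.9 4.1 1.3
  endloop
 endfacet
 facet normal 0.726 0.200 0.658
  outer loop
   vertex 4.0 4.9 2.8
   vertex 3.0 1.3 5.0
   vertex 4.8 2.0 2.8
  endloop
 endfacet
 facet normal -0.026 0.924 0.382
  outer loop
   vertex 4.0 4.9 2.8
   vertex 0.1 4.5 3.5
   vertex 0.8 3.9 5.0
  endloop
 endfacet
 facet normal 0.096 0.081 0.992
  outer loop
   vertex 2.0 3.7 4.9
   vertex 0.8 3.9 5.0
   vertex 3.0 1.3 5.0
  endloop
 endfacet
 facet normal 0.179 0.771 0.611
  outer loop
   vertex 2.0 3.7 4.9
   vertex 4.0 4.9 2.8
   vertex 0.8 3.9 5.0
  endloop
 endfacet
 facet normal 0.608 0.284 0.741
  outer loop
   vertex 2.0 3.7 4.9
   vertex 3.0 1.3 5.0
   vertex 4.0 4.9 2.8
  endloop
 endfacet
 facet normal -0.243 0.582 -0.776
  outer loop
   vertex 2.5 4.6 1.8
   vertex 2.9 4.1 1.3
   vertex 1.7 4.4 1.9
  endloop
 endfacet
 facet normal 0.236 0.775 -0.586
  outer loop
   vertex 2.5 4.6 1.8
   vertex 4.0 4.9 2.8
   vertex 2.9 4.1 1.3
  endloop
 endfacet
 facet normal -0.267 0.907 -0.324
  outer loop
   vertex 2.5 4.6 1.8
   vertex 1.7 4.4 1.9
   vertex 0.1 4.5 3.5
  endloop
 endfacet
 facet normal -0.122 0.986 -0.114
  outer loop
   vertex 2.5 4.6 1.8
   vertex 0.1 4.5 3.5
   vertex 4.0 4.9 2.8
  endloop
 endfacet
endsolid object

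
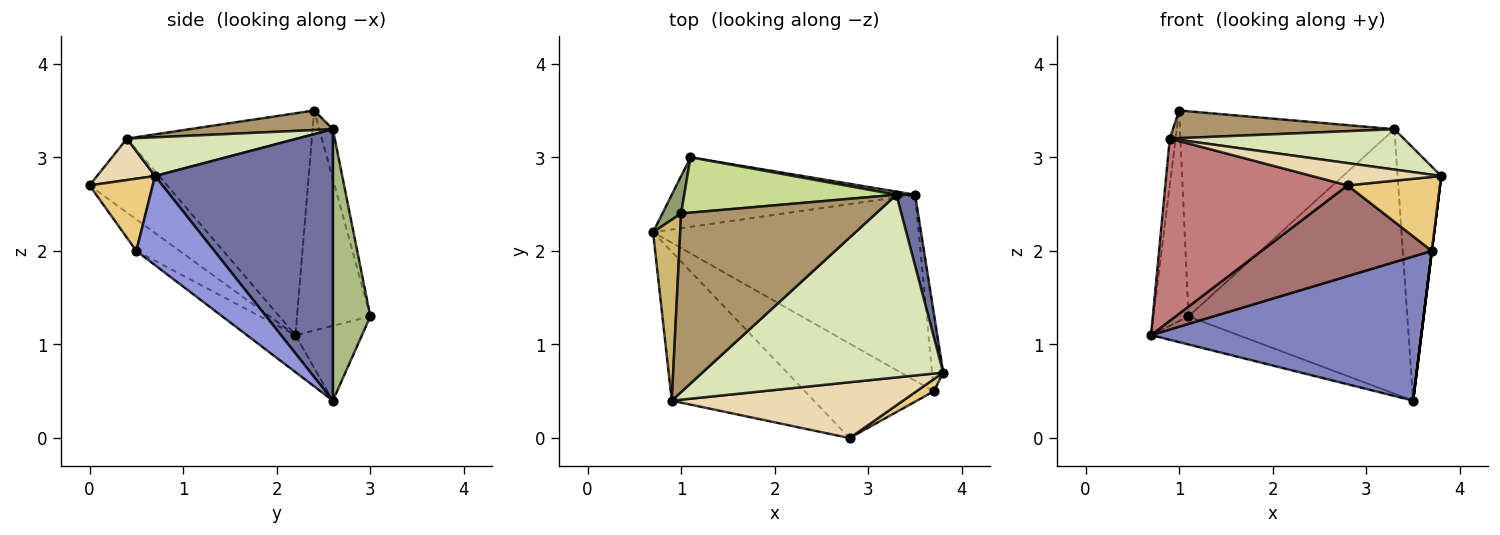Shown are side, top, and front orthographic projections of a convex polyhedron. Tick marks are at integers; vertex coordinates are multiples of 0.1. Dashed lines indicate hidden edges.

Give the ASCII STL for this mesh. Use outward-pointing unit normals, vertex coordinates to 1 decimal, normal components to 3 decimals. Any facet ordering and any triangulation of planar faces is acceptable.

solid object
 facet normal 0.969 0.237 0.067
  outer loop
   vertex 3.3 2.6 3.3
   vertex 3.8 0.7 2.8
   vertex 3.5 2.6 0.4
  endloop
 endfacet
 facet normal -0.109 -0.609 -0.786
  outer loop
   vertex 3.7 0.5 2.0
   vertex 0.7 2.2 1.1
   vertex 3.5 2.6 0.4
  endloop
 endfacet
 facet normal 0.992 0.000 -0.124
  outer loop
   vertex 3.7 0.5 2.0
   vertex 3.5 2.6 0.4
   vertex 3.8 0.7 2.8
  endloop
 endfacet
 facet normal -0.274 0.360 -0.892
  outer loop
   vertex 1.1 3.0 1.3
   vertex 3.5 2.6 0.4
   vertex 0.7 2.2 1.1
  endloop
 endfacet
 facet normal -0.899 0.431 0.077
  outer loop
   vertex 1.1 3.0 1.3
   vertex 0.7 2.2 1.1
   vertex 1.0 2.4 3.5
  endloop
 endfacet
 facet normal 0.169 0.986 0.012
  outer loop
   vertex 1.1 3.0 1.3
   vertex 3.3 2.6 3.3
   vertex 3.5 2.6 0.4
  endloop
 endfacet
 facet normal -0.061 0.964 0.260
  outer loop
   vertex 1.1 3.0 1.3
   vertex 1.0 2.4 3.5
   vertex 3.3 2.6 3.3
  endloop
 endfacet
 facet normal 0.155 -0.213 0.965
  outer loop
   vertex 0.9 0.4 3.2
   vertex 3.8 0.7 2.8
   vertex 3.3 2.6 3.3
  endloop
 endfacet
 facet normal 0.099 -0.152 0.983
  outer loop
   vertex 0.9 0.4 3.2
   vertex 3.3 2.6 3.3
   vertex 1.0 2.4 3.5
  endloop
 endfacet
 facet normal -0.992 0.031 0.121
  outer loop
   vertex 0.9 0.4 3.2
   vertex 1.0 2.4 3.5
   vertex 0.7 2.2 1.1
  endloop
 endfacet
 facet normal 0.559 -0.818 0.135
  outer loop
   vertex 2.8 0.0 2.7
   vertex 3.7 0.5 2.0
   vertex 3.8 0.7 2.8
  endloop
 endfacet
 facet normal 0.164 -0.365 0.916
  outer loop
   vertex 2.8 0.0 2.7
   vertex 3.8 0.7 2.8
   vertex 0.9 0.4 3.2
  endloop
 endfacet
 facet normal -0.173 -0.682 -0.710
  outer loop
   vertex 2.8 0.0 2.7
   vertex 0.7 2.2 1.1
   vertex 3.7 0.5 2.0
  endloop
 endfacet
 facet normal -0.313 -0.736 -0.601
  outer loop
   vertex 2.8 0.0 2.7
   vertex 0.9 0.4 3.2
   vertex 0.7 2.2 1.1
  endloop
 endfacet
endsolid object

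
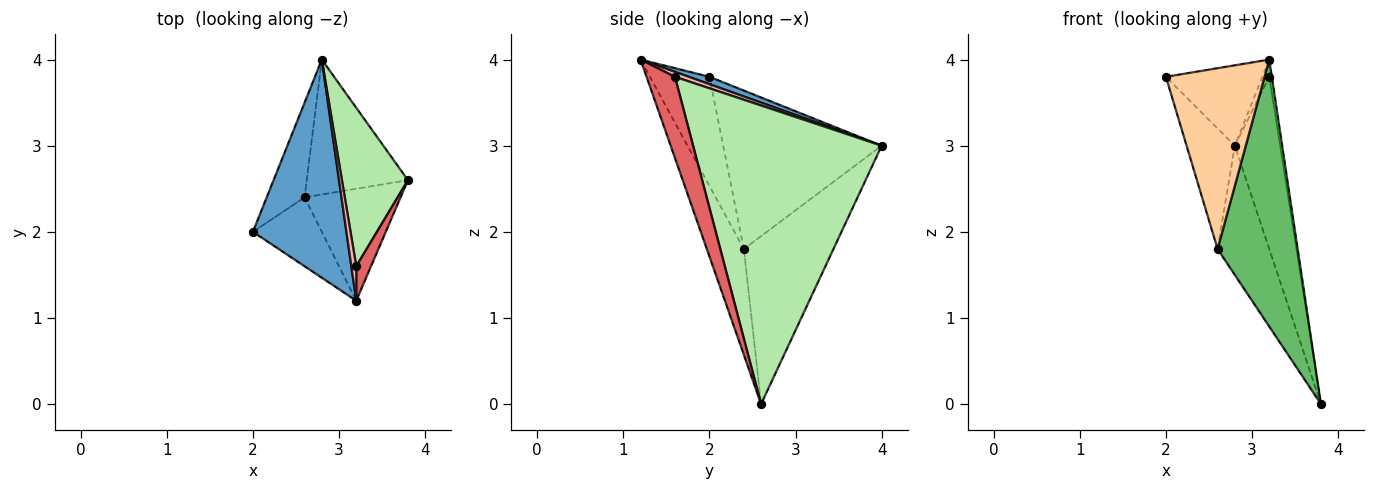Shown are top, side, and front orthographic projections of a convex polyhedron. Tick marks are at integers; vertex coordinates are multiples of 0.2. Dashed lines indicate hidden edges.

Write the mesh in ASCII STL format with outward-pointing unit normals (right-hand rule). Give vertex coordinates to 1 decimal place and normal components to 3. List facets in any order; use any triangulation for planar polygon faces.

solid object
 facet normal 0.074 0.345 0.936
  outer loop
   vertex 3.2 1.2 4.0
   vertex 2.8 4.0 3.0
   vertex 2.0 2.0 3.8
  endloop
 endfacet
 facet normal -0.933 0.284 -0.223
  outer loop
   vertex 2.6 2.4 1.8
   vertex 2.0 2.0 3.8
   vertex 2.8 4.0 3.0
  endloop
 endfacet
 facet normal -0.768 0.443 -0.463
  outer loop
   vertex 2.6 2.4 1.8
   vertex 2.8 4.0 3.0
   vertex 3.8 2.6 0.0
  endloop
 endfacet
 facet normal -0.491 -0.814 -0.310
  outer loop
   vertex 2.6 2.4 1.8
   vertex 3.2 1.2 4.0
   vertex 2.0 2.0 3.8
  endloop
 endfacet
 facet normal -0.392 -0.848 -0.356
  outer loop
   vertex 2.6 2.4 1.8
   vertex 3.8 2.6 0.0
   vertex 3.2 1.2 4.0
  endloop
 endfacet
 facet normal 0.951 0.229 0.210
  outer loop
   vertex 3.2 1.6 3.8
   vertex 3.8 2.6 0.0
   vertex 2.8 4.0 3.0
  endloop
 endfacet
 facet normal 0.980 0.089 0.178
  outer loop
   vertex 3.2 1.6 3.8
   vertex 3.2 1.2 4.0
   vertex 3.8 2.6 0.0
  endloop
 endfacet
 facet normal 0.667 0.333 0.667
  outer loop
   vertex 3.2 1.6 3.8
   vertex 2.8 4.0 3.0
   vertex 3.2 1.2 4.0
  endloop
 endfacet
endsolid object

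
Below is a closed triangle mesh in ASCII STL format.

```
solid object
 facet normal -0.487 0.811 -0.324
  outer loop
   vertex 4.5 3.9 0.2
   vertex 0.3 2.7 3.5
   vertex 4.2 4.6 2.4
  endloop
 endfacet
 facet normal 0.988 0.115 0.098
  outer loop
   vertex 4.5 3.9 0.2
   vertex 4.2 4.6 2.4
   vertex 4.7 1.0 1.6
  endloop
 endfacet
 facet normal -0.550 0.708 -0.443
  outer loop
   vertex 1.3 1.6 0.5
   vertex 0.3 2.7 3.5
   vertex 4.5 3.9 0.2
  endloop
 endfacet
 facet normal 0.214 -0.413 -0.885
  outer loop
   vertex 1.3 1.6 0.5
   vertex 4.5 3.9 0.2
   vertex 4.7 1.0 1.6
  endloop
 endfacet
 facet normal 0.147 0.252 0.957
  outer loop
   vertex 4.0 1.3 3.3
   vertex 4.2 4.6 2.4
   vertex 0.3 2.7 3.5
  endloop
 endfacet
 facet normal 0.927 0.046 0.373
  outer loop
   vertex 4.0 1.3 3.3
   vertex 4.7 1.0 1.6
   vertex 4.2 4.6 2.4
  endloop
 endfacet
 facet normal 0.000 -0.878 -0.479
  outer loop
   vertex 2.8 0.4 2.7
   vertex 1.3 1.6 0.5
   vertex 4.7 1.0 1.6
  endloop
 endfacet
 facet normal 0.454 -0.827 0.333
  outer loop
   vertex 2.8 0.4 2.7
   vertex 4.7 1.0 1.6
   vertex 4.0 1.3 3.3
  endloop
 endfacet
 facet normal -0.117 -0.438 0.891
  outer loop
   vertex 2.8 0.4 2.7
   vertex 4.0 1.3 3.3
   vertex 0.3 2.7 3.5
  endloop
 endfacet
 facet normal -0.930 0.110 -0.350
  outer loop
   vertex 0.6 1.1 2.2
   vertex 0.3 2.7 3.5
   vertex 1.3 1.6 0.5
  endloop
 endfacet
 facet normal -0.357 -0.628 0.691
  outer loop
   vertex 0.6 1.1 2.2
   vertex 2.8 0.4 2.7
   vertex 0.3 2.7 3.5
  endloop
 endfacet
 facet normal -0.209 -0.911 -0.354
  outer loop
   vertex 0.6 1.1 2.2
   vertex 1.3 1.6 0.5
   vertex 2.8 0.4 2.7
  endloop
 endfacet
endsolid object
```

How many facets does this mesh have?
12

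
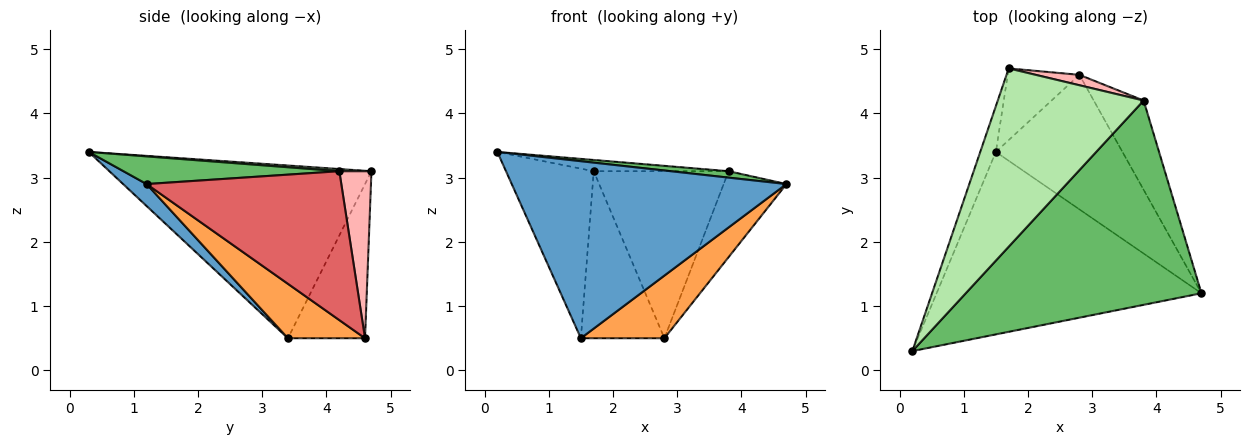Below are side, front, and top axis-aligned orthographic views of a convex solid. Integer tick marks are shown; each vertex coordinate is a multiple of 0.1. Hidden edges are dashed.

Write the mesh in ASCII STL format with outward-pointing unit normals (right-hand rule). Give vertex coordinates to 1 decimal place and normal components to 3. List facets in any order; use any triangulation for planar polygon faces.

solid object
 facet normal 0.059 -0.695 -0.716
  outer loop
   vertex 1.5 3.4 0.5
   vertex 4.7 1.2 2.9
   vertex 0.2 0.3 3.4
  endloop
 endfacet
 facet normal -0.945 0.316 -0.085
  outer loop
   vertex 1.5 3.4 0.5
   vertex 0.2 0.3 3.4
   vertex 1.7 4.7 3.1
  endloop
 endfacet
 facet normal 0.363 -0.393 -0.845
  outer loop
   vertex 2.8 4.6 0.5
   vertex 4.7 1.2 2.9
   vertex 1.5 3.4 0.5
  endloop
 endfacet
 facet normal -0.647 0.701 -0.301
  outer loop
   vertex 2.8 4.6 0.5
   vertex 1.5 3.4 0.5
   vertex 1.7 4.7 3.1
  endloop
 endfacet
 facet normal 0.117 -0.031 0.993
  outer loop
   vertex 3.8 4.2 3.1
   vertex 0.2 0.3 3.4
   vertex 4.7 1.2 2.9
  endloop
 endfacet
 facet normal 0.015 0.063 0.998
  outer loop
   vertex 3.8 4.2 3.1
   vertex 1.7 4.7 3.1
   vertex 0.2 0.3 3.4
  endloop
 endfacet
 facet normal 0.907 0.292 -0.304
  outer loop
   vertex 3.8 4.2 3.1
   vertex 4.7 1.2 2.9
   vertex 2.8 4.6 0.5
  endloop
 endfacet
 facet normal 0.231 0.971 0.060
  outer loop
   vertex 3.8 4.2 3.1
   vertex 2.8 4.6 0.5
   vertex 1.7 4.7 3.1
  endloop
 endfacet
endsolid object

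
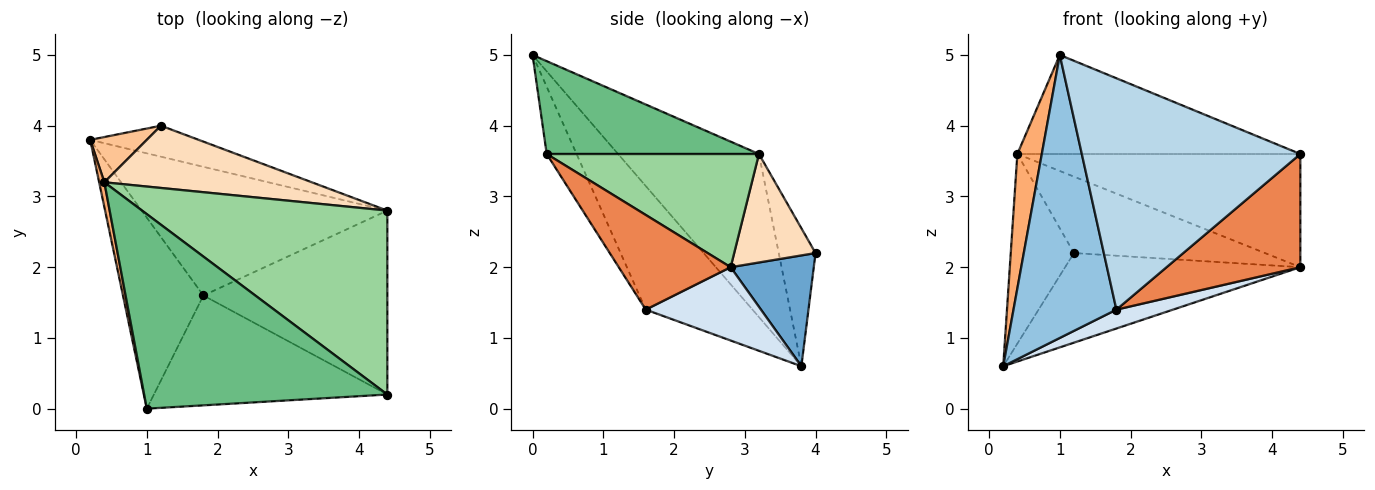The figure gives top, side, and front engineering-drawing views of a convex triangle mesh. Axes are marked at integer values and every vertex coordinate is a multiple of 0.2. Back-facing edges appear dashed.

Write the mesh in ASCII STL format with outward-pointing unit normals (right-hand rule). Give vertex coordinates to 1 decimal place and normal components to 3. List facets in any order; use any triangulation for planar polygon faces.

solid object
 facet normal 0.317 0.896 -0.310
  outer loop
   vertex 4.4 2.8 2.0
   vertex 0.2 3.8 0.6
   vertex 1.2 4.0 2.2
  endloop
 endfacet
 facet normal -0.652 -0.628 -0.424
  outer loop
   vertex 1.8 1.6 1.4
   vertex 1.0 0.0 5.0
   vertex 0.2 3.8 0.6
  endloop
 endfacet
 facet normal -0.123 -0.897 -0.426
  outer loop
   vertex 1.8 1.6 1.4
   vertex 4.4 0.2 3.6
   vertex 1.0 0.0 5.0
  endloop
 endfacet
 facet normal 0.283 -0.139 -0.949
  outer loop
   vertex 1.8 1.6 1.4
   vertex 0.2 3.8 0.6
   vertex 4.4 2.8 2.0
  endloop
 endfacet
 facet normal 0.402 -0.480 -0.780
  outer loop
   vertex 1.8 1.6 1.4
   vertex 4.4 2.8 2.0
   vertex 4.4 0.2 3.6
  endloop
 endfacet
 facet normal -0.985 -0.171 0.031
  outer loop
   vertex 0.4 3.2 3.6
   vertex 0.2 3.8 0.6
   vertex 1.0 0.0 5.0
  endloop
 endfacet
 facet normal -0.493 0.846 0.202
  outer loop
   vertex 0.4 3.2 3.6
   vertex 1.2 4.0 2.2
   vertex 0.2 3.8 0.6
  endloop
 endfacet
 facet normal 0.314 0.736 0.600
  outer loop
   vertex 0.4 3.2 3.6
   vertex 4.4 2.8 2.0
   vertex 1.2 4.0 2.2
  endloop
 endfacet
 facet normal 0.322 0.430 0.844
  outer loop
   vertex 0.4 3.2 3.6
   vertex 1.0 0.0 5.0
   vertex 4.4 0.2 3.6
  endloop
 endfacet
 facet normal 0.366 0.488 0.793
  outer loop
   vertex 0.4 3.2 3.6
   vertex 4.4 0.2 3.6
   vertex 4.4 2.8 2.0
  endloop
 endfacet
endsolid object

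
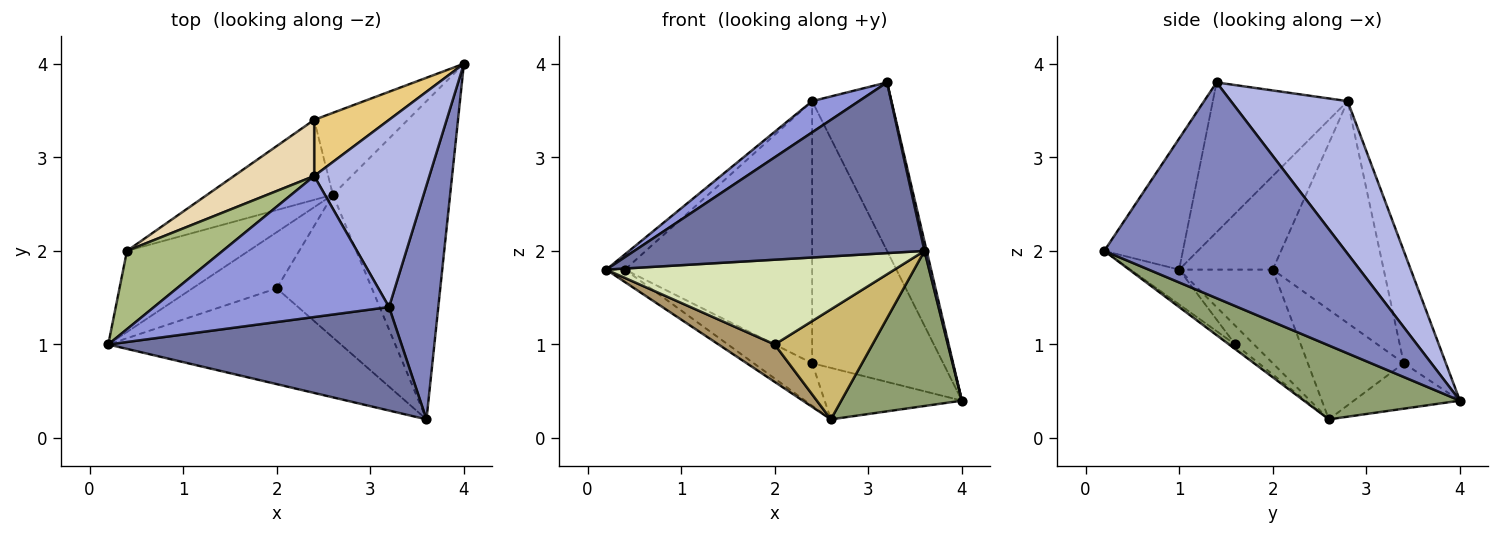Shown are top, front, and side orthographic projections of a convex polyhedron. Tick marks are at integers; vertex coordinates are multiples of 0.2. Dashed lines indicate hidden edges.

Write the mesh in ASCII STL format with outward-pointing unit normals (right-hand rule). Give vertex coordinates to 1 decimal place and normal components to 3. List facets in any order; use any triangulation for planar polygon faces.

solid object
 facet normal -0.226 -0.833 0.505
  outer loop
   vertex 3.2 1.4 3.8
   vertex 0.2 1.0 1.8
   vertex 3.6 0.2 2.0
  endloop
 endfacet
 facet normal 0.975 -0.009 0.223
  outer loop
   vertex 3.2 1.4 3.8
   vertex 3.6 0.2 2.0
   vertex 4.0 4.0 0.4
  endloop
 endfacet
 facet normal -0.528 -0.183 0.829
  outer loop
   vertex 2.4 2.8 3.6
   vertex 0.2 1.0 1.8
   vertex 3.2 1.4 3.8
  endloop
 endfacet
 facet normal 0.702 0.477 0.530
  outer loop
   vertex 2.4 2.8 3.6
   vertex 3.2 1.4 3.8
   vertex 4.0 4.0 0.4
  endloop
 endfacet
 facet normal 0.493 -0.381 -0.782
  outer loop
   vertex 2.6 2.6 0.2
   vertex 4.0 4.0 0.4
   vertex 3.6 0.2 2.0
  endloop
 endfacet
 facet normal -0.693 0.139 0.708
  outer loop
   vertex 0.4 2.0 1.8
   vertex 0.2 1.0 1.8
   vertex 2.4 2.8 3.6
  endloop
 endfacet
 facet normal -0.605 0.121 -0.787
  outer loop
   vertex 0.4 2.0 1.8
   vertex 2.6 2.6 0.2
   vertex 0.2 1.0 1.8
  endloop
 endfacet
 facet normal -0.111 -0.659 -0.744
  outer loop
   vertex 2.0 1.6 1.0
   vertex 3.6 0.2 2.0
   vertex 0.2 1.0 1.8
  endloop
 endfacet
 facet normal -0.182 -0.545 -0.818
  outer loop
   vertex 2.0 1.6 1.0
   vertex 0.2 1.0 1.8
   vertex 2.6 2.6 0.2
  endloop
 endfacet
 facet normal -0.039 -0.610 -0.792
  outer loop
   vertex 2.0 1.6 1.0
   vertex 2.6 2.6 0.2
   vertex 3.6 0.2 2.0
  endloop
 endfacet
 facet normal -0.300 0.933 0.200
  outer loop
   vertex 2.4 3.4 0.8
   vertex 2.4 2.8 3.6
   vertex 4.0 4.0 0.4
  endloop
 endfacet
 facet normal -0.502 0.846 0.181
  outer loop
   vertex 2.4 3.4 0.8
   vertex 0.4 2.0 1.8
   vertex 2.4 2.8 3.6
  endloop
 endfacet
 facet normal -0.380 0.492 -0.783
  outer loop
   vertex 2.4 3.4 0.8
   vertex 4.0 4.0 0.4
   vertex 2.6 2.6 0.2
  endloop
 endfacet
 facet normal -0.610 0.372 -0.699
  outer loop
   vertex 2.4 3.4 0.8
   vertex 2.6 2.6 0.2
   vertex 0.4 2.0 1.8
  endloop
 endfacet
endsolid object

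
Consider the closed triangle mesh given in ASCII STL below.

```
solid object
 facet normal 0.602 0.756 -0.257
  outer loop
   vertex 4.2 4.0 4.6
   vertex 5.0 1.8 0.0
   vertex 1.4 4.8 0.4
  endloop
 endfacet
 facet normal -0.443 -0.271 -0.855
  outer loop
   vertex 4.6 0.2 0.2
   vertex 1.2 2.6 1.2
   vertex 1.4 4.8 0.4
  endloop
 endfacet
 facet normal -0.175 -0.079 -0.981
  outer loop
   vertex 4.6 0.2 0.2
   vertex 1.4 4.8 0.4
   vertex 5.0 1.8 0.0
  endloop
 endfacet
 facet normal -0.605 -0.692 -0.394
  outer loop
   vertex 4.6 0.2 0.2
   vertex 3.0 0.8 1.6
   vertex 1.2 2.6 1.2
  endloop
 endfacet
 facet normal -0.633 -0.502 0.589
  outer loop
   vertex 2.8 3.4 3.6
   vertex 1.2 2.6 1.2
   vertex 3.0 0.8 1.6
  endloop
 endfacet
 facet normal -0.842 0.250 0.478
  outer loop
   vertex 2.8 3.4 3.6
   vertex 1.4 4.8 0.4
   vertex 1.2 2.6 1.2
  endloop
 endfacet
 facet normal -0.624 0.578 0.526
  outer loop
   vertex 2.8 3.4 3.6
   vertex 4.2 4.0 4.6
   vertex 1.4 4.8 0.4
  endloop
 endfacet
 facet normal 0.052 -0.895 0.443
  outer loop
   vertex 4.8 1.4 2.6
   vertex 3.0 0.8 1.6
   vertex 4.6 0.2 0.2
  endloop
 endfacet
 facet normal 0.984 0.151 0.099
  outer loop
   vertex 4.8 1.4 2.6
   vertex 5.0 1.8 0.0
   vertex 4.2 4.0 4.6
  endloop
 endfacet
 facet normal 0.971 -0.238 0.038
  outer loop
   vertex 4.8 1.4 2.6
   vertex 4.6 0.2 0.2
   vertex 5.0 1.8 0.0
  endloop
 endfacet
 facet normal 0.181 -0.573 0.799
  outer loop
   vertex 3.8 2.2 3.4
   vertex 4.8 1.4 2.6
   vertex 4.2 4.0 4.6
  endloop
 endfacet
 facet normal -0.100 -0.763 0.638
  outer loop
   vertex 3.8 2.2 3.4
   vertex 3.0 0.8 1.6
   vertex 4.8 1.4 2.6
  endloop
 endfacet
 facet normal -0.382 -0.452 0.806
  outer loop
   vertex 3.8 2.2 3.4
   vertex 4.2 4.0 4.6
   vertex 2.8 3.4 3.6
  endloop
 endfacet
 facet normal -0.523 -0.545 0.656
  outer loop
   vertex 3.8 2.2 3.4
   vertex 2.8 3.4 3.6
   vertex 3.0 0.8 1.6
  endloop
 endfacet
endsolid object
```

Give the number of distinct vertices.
9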